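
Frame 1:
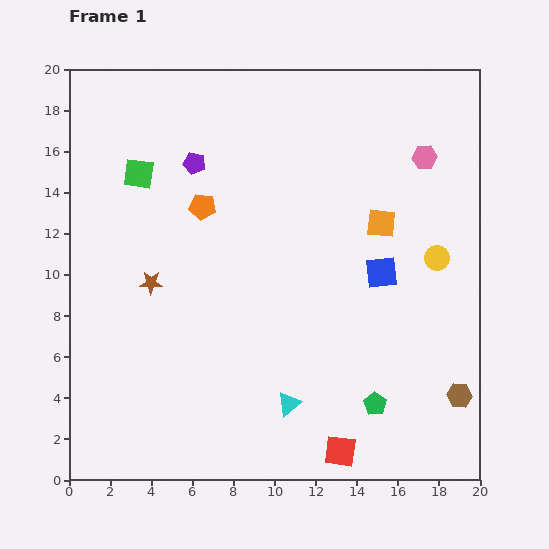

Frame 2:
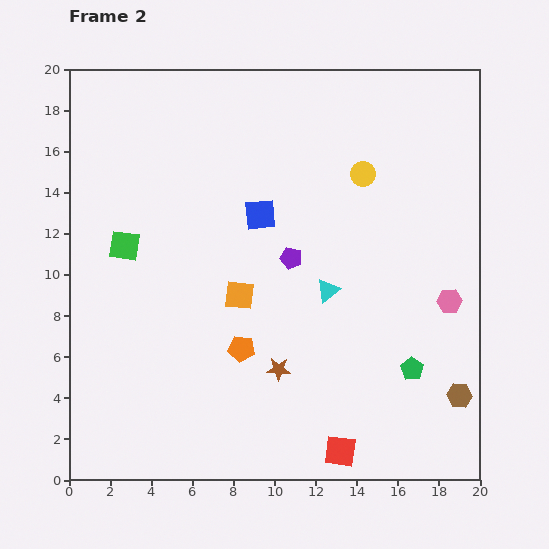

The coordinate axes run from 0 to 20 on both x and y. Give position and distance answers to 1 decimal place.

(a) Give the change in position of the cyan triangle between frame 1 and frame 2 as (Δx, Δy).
(1.9, 5.5)

The cyan triangle was at (10.7, 3.7) in frame 1 and (12.6, 9.2) in frame 2.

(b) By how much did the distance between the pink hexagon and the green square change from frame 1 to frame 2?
+2.1

Distance in frame 1: 13.9. Distance in frame 2: 16.0.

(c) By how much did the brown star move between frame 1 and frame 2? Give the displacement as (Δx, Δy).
(6.2, -4.2)

The brown star was at (4.0, 9.6) in frame 1 and (10.2, 5.4) in frame 2.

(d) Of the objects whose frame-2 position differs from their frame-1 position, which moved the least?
the green pentagon

(moved 2.5)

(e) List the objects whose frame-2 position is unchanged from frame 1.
the brown hexagon, the red square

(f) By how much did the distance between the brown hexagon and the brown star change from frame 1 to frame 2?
-7.1

Distance in frame 1: 16.0. Distance in frame 2: 8.9.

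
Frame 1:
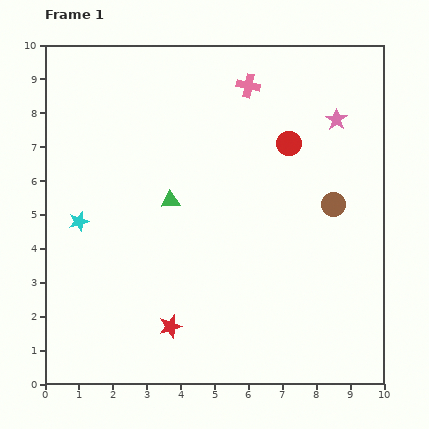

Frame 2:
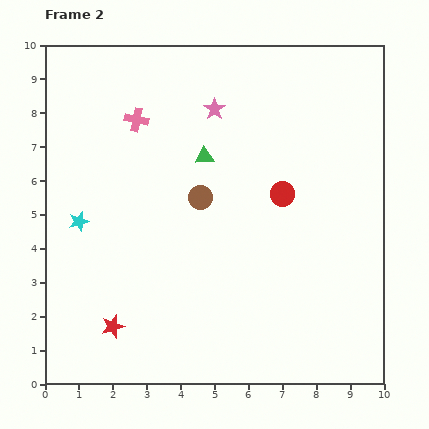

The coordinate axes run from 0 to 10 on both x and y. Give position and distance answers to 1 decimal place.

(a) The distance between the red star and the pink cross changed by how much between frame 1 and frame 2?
-1.4

Distance in frame 1: 7.5. Distance in frame 2: 6.1.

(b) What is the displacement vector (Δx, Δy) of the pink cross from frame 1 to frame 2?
(-3.3, -1.0)

The pink cross was at (6.0, 8.8) in frame 1 and (2.7, 7.8) in frame 2.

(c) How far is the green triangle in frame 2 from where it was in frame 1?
1.6

The green triangle moved from (3.7, 5.4) to (4.7, 6.7), a distance of √(1.0² + 1.3²) ≈ 1.6.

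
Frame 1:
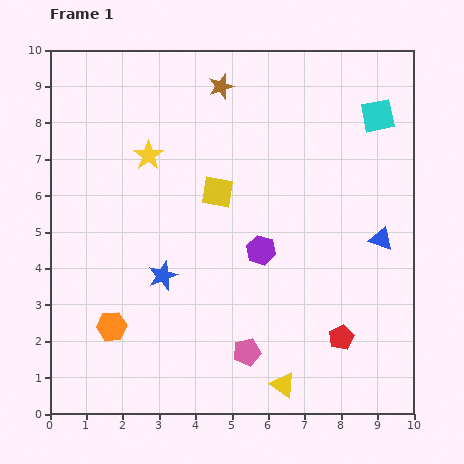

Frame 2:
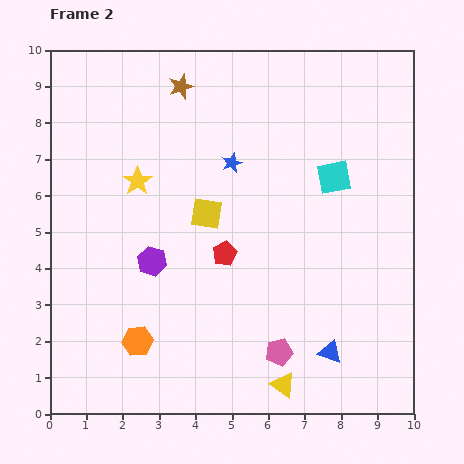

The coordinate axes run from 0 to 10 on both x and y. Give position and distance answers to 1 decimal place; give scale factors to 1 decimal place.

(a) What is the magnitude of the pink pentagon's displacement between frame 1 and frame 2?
0.9

The pink pentagon moved from (5.4, 1.7) to (6.3, 1.7), a distance of √(0.9² + 0.0²) ≈ 0.9.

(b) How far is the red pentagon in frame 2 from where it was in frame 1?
3.9

The red pentagon moved from (8.0, 2.1) to (4.8, 4.4), a distance of √(3.2² + 2.3²) ≈ 3.9.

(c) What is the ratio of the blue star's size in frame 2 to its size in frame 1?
0.7×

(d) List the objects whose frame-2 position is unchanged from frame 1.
the yellow triangle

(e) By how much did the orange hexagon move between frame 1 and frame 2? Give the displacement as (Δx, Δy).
(0.7, -0.4)

The orange hexagon was at (1.7, 2.4) in frame 1 and (2.4, 2.0) in frame 2.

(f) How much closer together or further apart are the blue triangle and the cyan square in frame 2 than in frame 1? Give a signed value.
+1.4

Distance in frame 1: 3.4. Distance in frame 2: 4.8.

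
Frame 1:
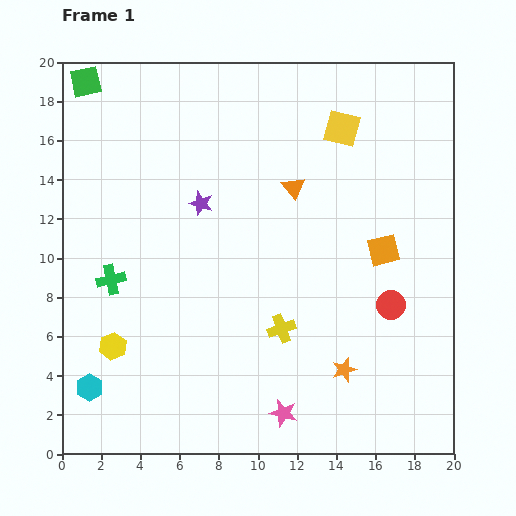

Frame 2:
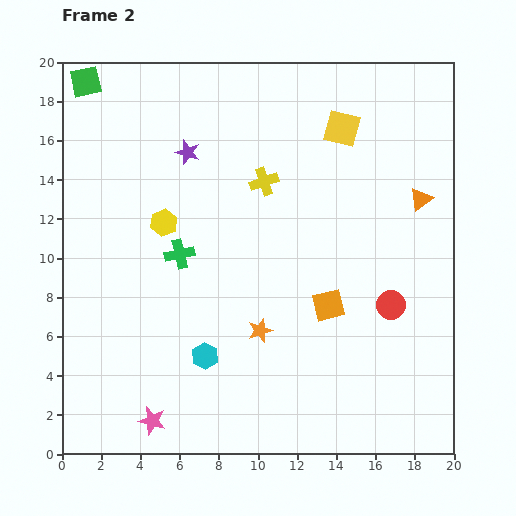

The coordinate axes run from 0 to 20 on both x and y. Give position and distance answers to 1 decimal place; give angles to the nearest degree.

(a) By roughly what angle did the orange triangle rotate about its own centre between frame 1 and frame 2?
30° clockwise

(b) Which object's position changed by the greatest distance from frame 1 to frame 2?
the yellow cross

(moved 7.6; next 6.8)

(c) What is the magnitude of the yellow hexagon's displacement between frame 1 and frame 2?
6.8

The yellow hexagon moved from (2.6, 5.5) to (5.2, 11.8), a distance of √(2.6² + 6.3²) ≈ 6.8.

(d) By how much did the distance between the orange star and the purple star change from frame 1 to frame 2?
-1.4

Distance in frame 1: 11.2. Distance in frame 2: 9.8.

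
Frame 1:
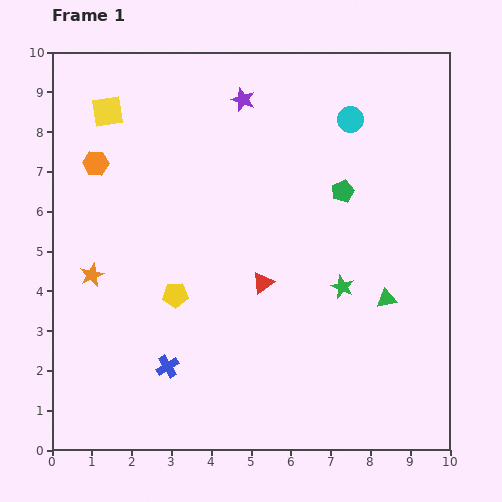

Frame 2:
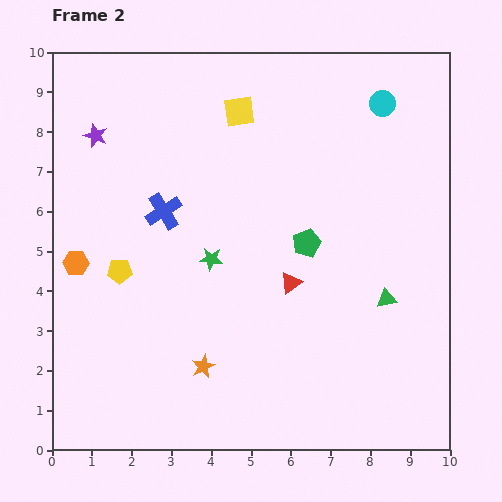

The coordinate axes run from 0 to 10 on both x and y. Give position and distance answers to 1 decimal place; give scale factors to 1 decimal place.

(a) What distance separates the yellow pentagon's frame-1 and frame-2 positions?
1.5

The yellow pentagon moved from (3.1, 3.9) to (1.7, 4.5), a distance of √(1.4² + 0.6²) ≈ 1.5.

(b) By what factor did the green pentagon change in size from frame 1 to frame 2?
1.3×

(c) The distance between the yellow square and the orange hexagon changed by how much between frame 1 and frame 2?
+4.3

Distance in frame 1: 1.3. Distance in frame 2: 5.6.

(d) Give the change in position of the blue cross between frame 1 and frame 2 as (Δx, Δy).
(-0.1, 3.9)

The blue cross was at (2.9, 2.1) in frame 1 and (2.8, 6.0) in frame 2.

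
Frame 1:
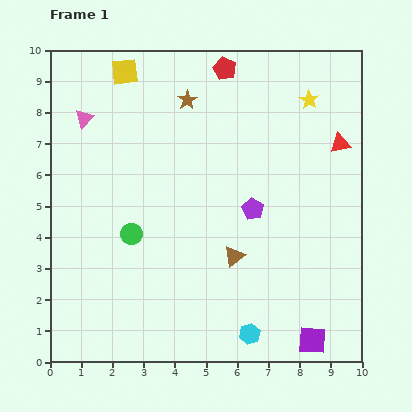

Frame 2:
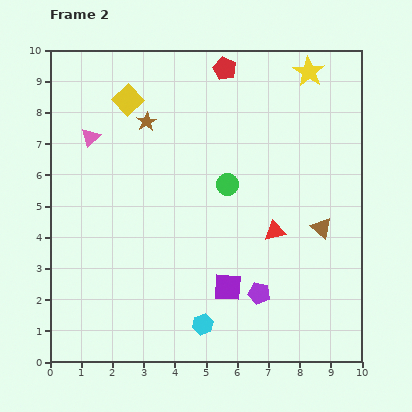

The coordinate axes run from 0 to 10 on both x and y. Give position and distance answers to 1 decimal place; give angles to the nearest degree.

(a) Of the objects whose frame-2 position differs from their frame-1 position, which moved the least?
the pink triangle

(moved 0.6)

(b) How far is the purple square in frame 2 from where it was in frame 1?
3.2

The purple square moved from (8.4, 0.7) to (5.7, 2.4), a distance of √(2.7² + 1.7²) ≈ 3.2.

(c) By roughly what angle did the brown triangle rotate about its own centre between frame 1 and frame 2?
42° counter-clockwise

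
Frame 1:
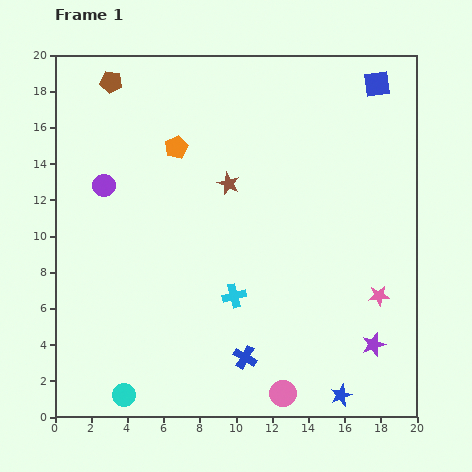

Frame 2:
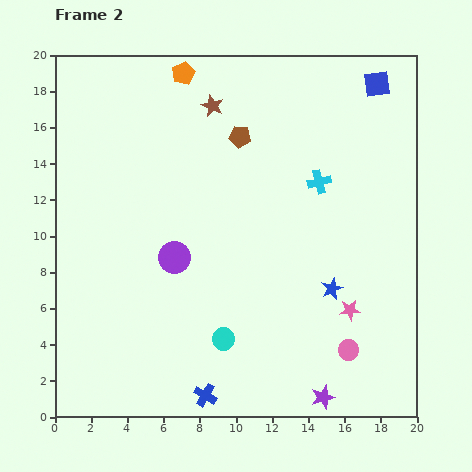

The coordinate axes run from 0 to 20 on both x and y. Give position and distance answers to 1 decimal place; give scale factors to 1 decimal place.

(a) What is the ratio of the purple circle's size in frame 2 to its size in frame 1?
1.4×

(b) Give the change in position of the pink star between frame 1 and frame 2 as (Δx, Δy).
(-1.6, -0.8)

The pink star was at (17.9, 6.7) in frame 1 and (16.3, 5.9) in frame 2.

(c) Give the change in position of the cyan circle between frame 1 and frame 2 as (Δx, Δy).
(5.5, 3.1)

The cyan circle was at (3.8, 1.2) in frame 1 and (9.3, 4.3) in frame 2.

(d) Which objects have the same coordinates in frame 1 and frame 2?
the blue square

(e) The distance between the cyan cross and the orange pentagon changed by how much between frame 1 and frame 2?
+0.8

Distance in frame 1: 8.8. Distance in frame 2: 9.6.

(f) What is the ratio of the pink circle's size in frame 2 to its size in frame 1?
0.8×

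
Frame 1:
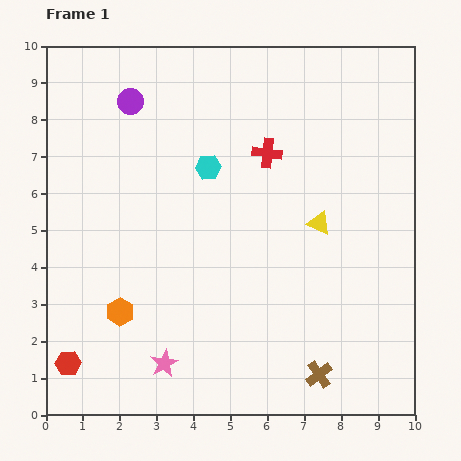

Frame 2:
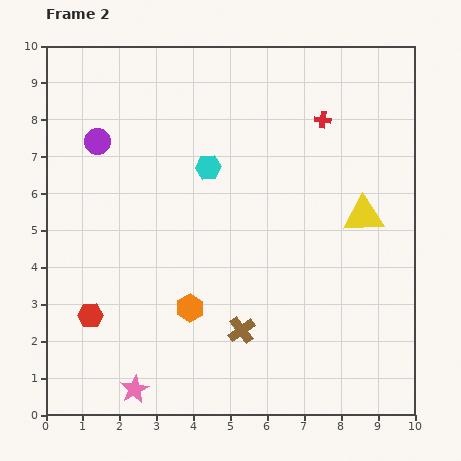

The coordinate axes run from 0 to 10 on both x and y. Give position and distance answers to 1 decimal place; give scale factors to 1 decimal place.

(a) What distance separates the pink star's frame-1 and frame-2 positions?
1.1

The pink star moved from (3.2, 1.4) to (2.4, 0.7), a distance of √(0.8² + 0.7²) ≈ 1.1.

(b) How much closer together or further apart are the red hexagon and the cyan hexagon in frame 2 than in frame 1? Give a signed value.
-1.4

Distance in frame 1: 6.5. Distance in frame 2: 5.1.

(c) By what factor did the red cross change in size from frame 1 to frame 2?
0.6×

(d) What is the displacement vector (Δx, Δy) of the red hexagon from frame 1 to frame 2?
(0.6, 1.3)

The red hexagon was at (0.6, 1.4) in frame 1 and (1.2, 2.7) in frame 2.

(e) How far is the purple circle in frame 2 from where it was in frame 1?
1.4

The purple circle moved from (2.3, 8.5) to (1.4, 7.4), a distance of √(0.9² + 1.1²) ≈ 1.4.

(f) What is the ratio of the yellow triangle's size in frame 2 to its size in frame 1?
1.7×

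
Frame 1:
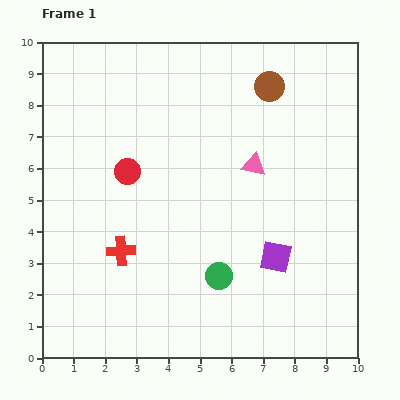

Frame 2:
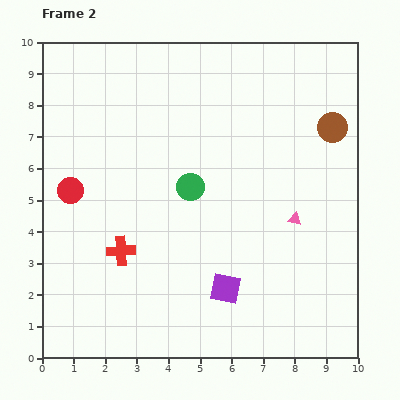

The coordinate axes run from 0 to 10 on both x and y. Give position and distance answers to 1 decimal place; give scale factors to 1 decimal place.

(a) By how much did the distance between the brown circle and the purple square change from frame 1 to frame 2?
+0.7

Distance in frame 1: 5.4. Distance in frame 2: 6.1.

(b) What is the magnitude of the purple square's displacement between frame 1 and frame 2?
1.9

The purple square moved from (7.4, 3.2) to (5.8, 2.2), a distance of √(1.6² + 1.0²) ≈ 1.9.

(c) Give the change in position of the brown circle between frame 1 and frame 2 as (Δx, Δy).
(2.0, -1.3)

The brown circle was at (7.2, 8.6) in frame 1 and (9.2, 7.3) in frame 2.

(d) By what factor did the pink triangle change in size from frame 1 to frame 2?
0.6×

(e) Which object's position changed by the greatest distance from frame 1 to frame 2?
the green circle

(moved 2.9; next 2.4)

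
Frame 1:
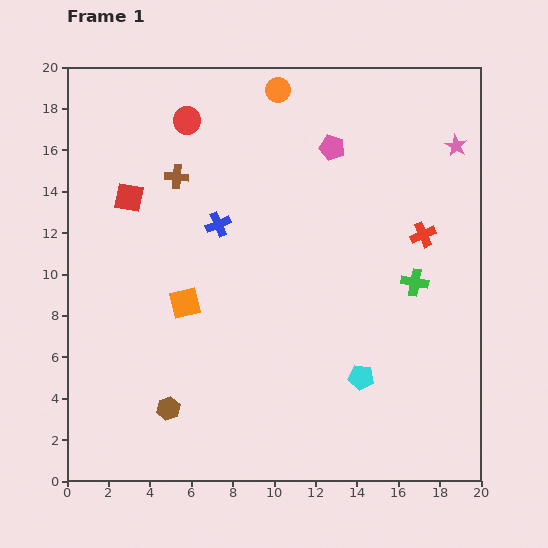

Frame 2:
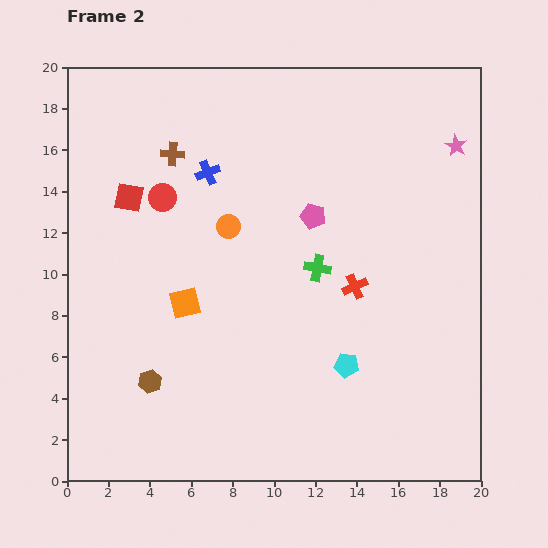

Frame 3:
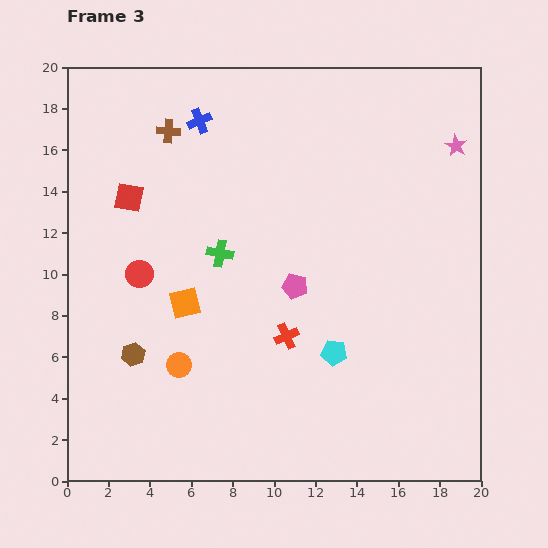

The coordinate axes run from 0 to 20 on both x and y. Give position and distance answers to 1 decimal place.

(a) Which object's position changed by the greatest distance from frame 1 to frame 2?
the orange circle

(moved 7.0; next 4.8)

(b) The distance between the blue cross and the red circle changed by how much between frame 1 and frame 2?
-2.7

Distance in frame 1: 5.2. Distance in frame 2: 2.5.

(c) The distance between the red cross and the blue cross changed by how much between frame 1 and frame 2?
-0.9

Distance in frame 1: 9.9. Distance in frame 2: 9.0.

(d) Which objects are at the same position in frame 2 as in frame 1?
the red square, the orange square, the pink star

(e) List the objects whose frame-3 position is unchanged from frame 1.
the red square, the orange square, the pink star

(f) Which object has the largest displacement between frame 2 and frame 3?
the orange circle

(moved 7.1; next 4.8)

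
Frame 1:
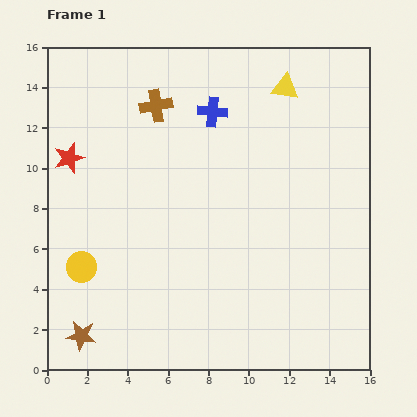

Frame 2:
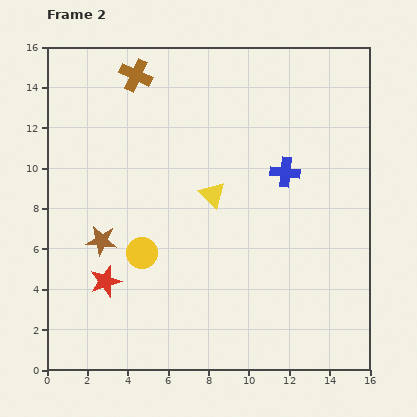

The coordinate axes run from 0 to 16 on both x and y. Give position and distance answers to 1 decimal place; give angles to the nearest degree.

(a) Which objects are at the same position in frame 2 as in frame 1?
none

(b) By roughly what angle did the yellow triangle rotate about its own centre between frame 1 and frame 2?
37° clockwise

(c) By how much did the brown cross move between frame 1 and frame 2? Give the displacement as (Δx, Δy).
(-1.0, 1.5)

The brown cross was at (5.4, 13.1) in frame 1 and (4.4, 14.6) in frame 2.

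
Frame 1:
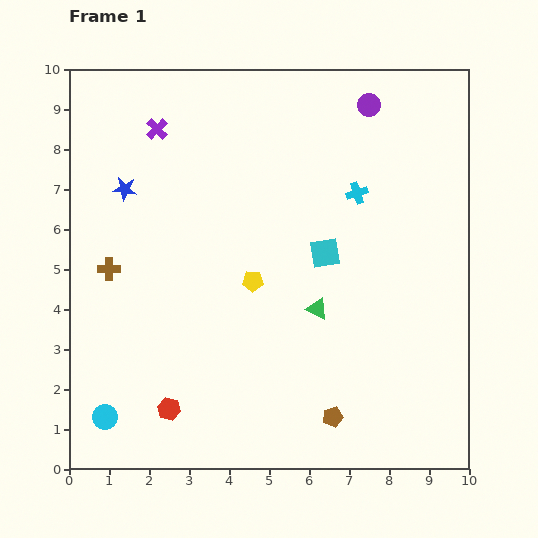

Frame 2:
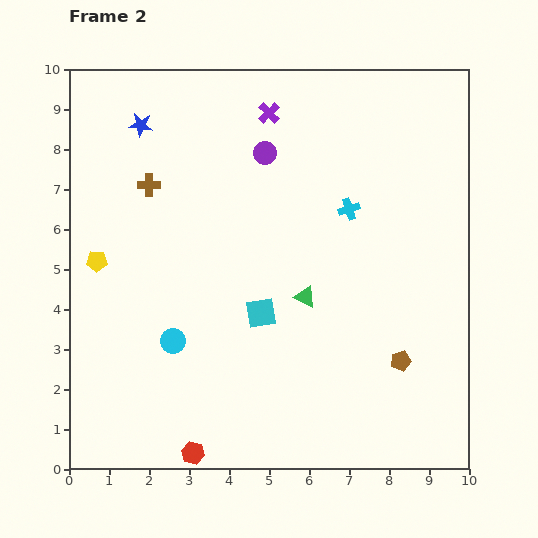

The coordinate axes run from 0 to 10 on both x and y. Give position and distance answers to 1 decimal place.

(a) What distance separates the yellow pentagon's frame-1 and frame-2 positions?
3.9

The yellow pentagon moved from (4.6, 4.7) to (0.7, 5.2), a distance of √(3.9² + 0.5²) ≈ 3.9.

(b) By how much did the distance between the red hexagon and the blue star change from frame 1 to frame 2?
+2.7

Distance in frame 1: 5.6. Distance in frame 2: 8.3.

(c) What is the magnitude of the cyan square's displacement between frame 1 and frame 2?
2.2

The cyan square moved from (6.4, 5.4) to (4.8, 3.9), a distance of √(1.6² + 1.5²) ≈ 2.2.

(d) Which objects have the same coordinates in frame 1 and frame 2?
none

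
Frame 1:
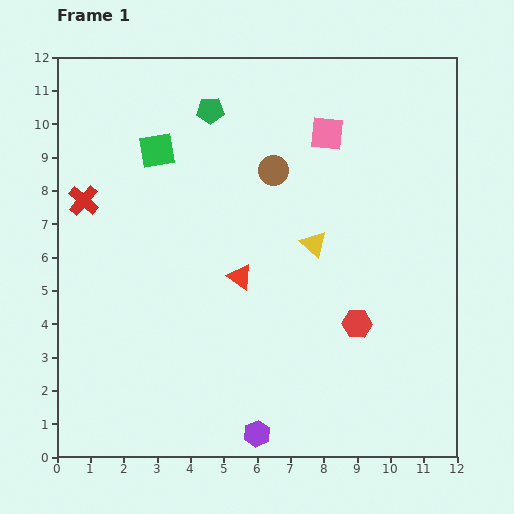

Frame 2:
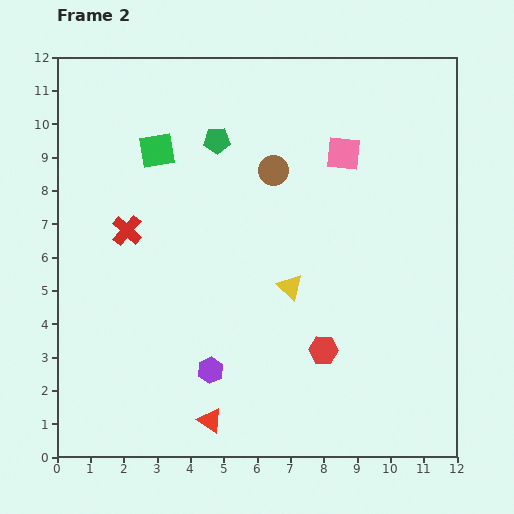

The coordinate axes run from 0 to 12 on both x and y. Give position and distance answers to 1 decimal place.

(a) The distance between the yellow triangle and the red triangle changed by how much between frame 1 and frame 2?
+2.3

Distance in frame 1: 2.4. Distance in frame 2: 4.7.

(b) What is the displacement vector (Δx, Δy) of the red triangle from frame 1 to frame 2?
(-0.9, -4.3)

The red triangle was at (5.5, 5.4) in frame 1 and (4.6, 1.1) in frame 2.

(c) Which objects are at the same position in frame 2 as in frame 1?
the brown circle, the green square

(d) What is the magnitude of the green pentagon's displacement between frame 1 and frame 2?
0.9

The green pentagon moved from (4.6, 10.4) to (4.8, 9.5), a distance of √(0.2² + 0.9²) ≈ 0.9.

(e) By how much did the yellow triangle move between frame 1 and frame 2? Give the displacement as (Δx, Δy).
(-0.7, -1.3)

The yellow triangle was at (7.7, 6.4) in frame 1 and (7.0, 5.1) in frame 2.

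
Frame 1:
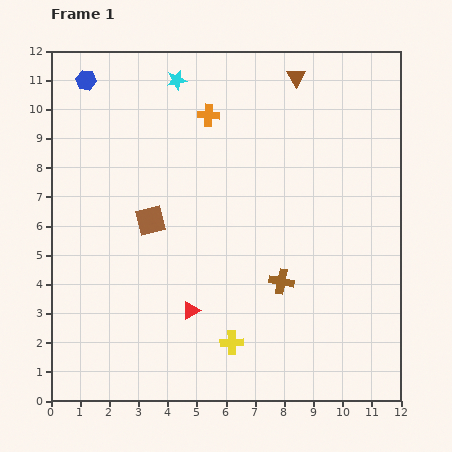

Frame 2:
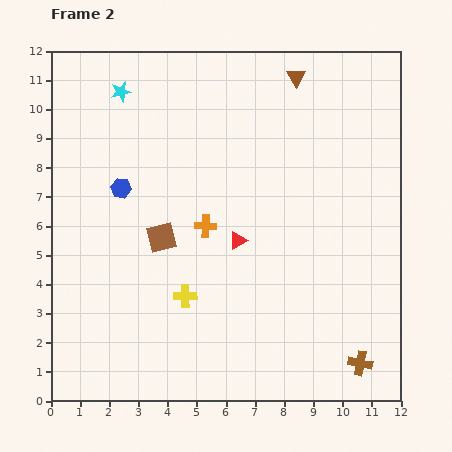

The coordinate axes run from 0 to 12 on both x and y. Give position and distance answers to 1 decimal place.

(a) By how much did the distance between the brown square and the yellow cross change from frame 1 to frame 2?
-2.8

Distance in frame 1: 5.0. Distance in frame 2: 2.2.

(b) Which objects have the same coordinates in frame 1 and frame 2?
the brown triangle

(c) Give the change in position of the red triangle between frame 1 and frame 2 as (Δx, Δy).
(1.6, 2.4)

The red triangle was at (4.8, 3.1) in frame 1 and (6.4, 5.5) in frame 2.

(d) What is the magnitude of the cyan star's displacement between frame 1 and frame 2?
1.9

The cyan star moved from (4.3, 11.0) to (2.4, 10.6), a distance of √(1.9² + 0.4²) ≈ 1.9.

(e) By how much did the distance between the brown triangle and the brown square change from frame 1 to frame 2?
+0.2

Distance in frame 1: 7.0. Distance in frame 2: 7.2.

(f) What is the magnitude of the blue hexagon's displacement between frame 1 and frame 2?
3.9

The blue hexagon moved from (1.2, 11.0) to (2.4, 7.3), a distance of √(1.2² + 3.7²) ≈ 3.9.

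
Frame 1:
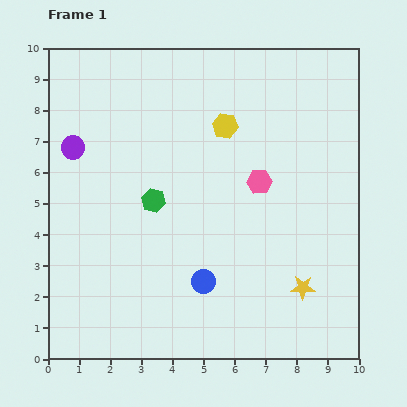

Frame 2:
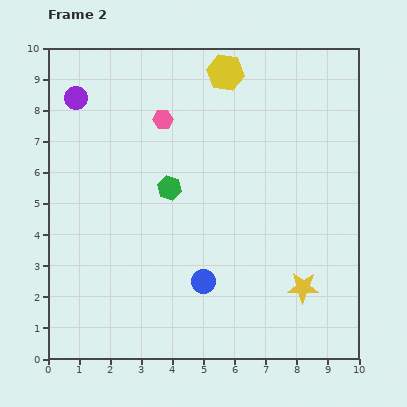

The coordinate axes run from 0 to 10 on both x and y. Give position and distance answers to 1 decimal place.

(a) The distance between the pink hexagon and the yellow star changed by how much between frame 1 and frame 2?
+3.3

Distance in frame 1: 3.7. Distance in frame 2: 7.0.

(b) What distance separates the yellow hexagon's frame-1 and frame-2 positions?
1.7

The yellow hexagon moved from (5.7, 7.5) to (5.7, 9.2), a distance of √(0.0² + 1.7²) ≈ 1.7.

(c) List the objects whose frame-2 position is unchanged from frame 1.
the blue circle, the yellow star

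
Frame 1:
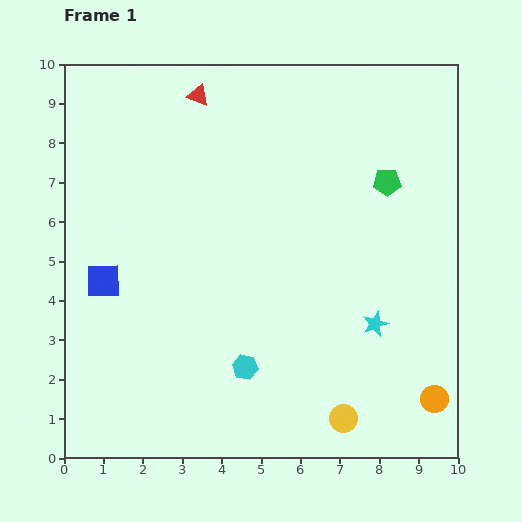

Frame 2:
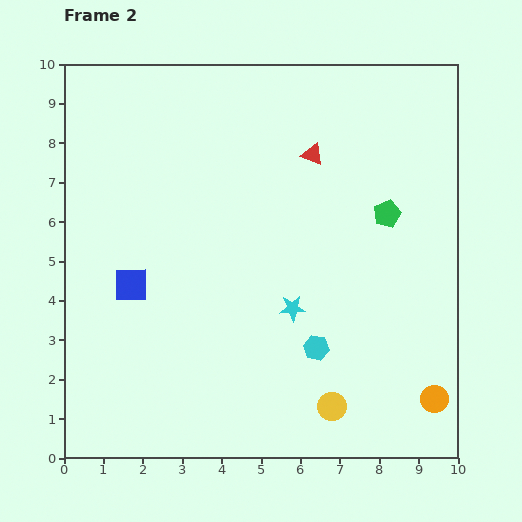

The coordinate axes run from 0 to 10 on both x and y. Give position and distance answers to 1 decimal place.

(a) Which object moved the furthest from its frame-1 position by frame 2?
the red triangle

(moved 3.3; next 2.1)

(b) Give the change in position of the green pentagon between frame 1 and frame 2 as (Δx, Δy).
(0.0, -0.8)

The green pentagon was at (8.2, 7.0) in frame 1 and (8.2, 6.2) in frame 2.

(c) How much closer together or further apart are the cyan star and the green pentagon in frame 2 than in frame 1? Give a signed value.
-0.2

Distance in frame 1: 3.6. Distance in frame 2: 3.4.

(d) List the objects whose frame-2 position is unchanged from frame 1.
the orange circle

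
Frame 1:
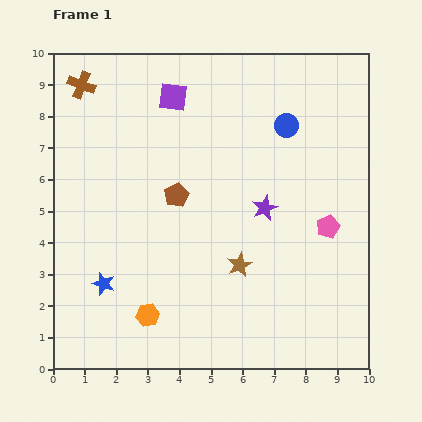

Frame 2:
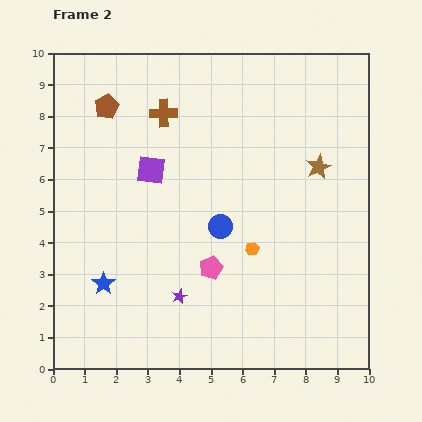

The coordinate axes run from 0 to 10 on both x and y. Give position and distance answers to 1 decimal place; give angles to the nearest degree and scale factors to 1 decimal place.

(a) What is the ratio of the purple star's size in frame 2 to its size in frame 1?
0.6×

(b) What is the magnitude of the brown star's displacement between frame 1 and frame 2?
4.0

The brown star moved from (5.9, 3.3) to (8.4, 6.4), a distance of √(2.5² + 3.1²) ≈ 4.0.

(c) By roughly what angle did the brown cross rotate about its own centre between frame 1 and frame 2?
22° counter-clockwise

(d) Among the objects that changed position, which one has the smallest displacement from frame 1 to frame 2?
the purple square

(moved 2.4)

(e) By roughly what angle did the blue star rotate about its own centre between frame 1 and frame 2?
19° clockwise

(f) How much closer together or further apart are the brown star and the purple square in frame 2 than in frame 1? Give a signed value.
-0.4

Distance in frame 1: 5.7. Distance in frame 2: 5.3.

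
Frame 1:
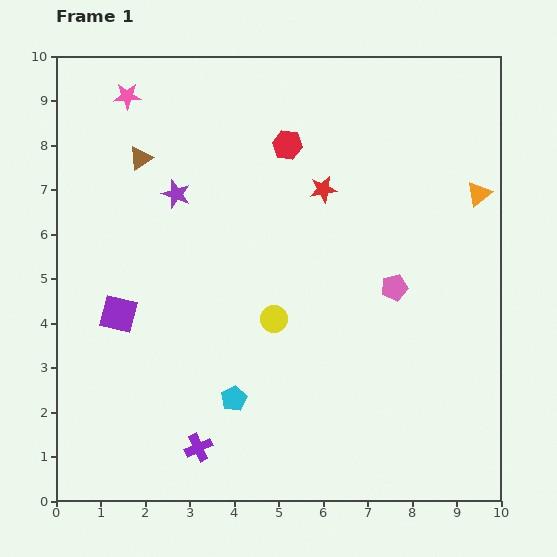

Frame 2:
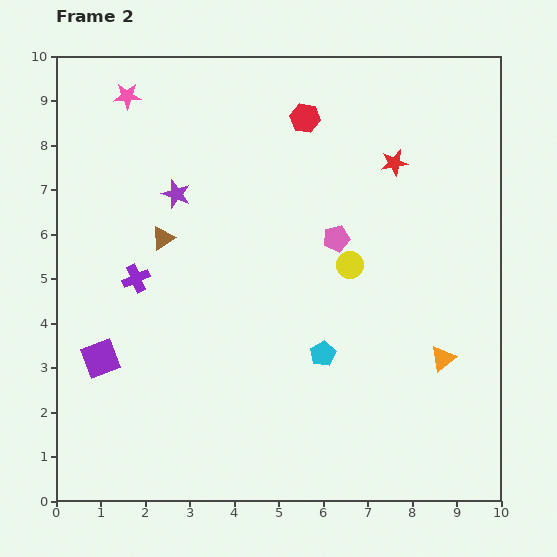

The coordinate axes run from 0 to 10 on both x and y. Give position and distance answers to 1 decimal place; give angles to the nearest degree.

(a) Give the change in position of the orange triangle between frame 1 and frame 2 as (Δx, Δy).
(-0.8, -3.7)

The orange triangle was at (9.5, 6.9) in frame 1 and (8.7, 3.2) in frame 2.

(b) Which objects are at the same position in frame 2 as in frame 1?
the pink star, the purple star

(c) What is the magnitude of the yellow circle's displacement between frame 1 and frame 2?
2.1

The yellow circle moved from (4.9, 4.1) to (6.6, 5.3), a distance of √(1.7² + 1.2²) ≈ 2.1.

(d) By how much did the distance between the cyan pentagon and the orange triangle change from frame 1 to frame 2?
-4.5

Distance in frame 1: 7.2. Distance in frame 2: 2.7.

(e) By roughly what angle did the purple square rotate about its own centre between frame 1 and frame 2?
35° counter-clockwise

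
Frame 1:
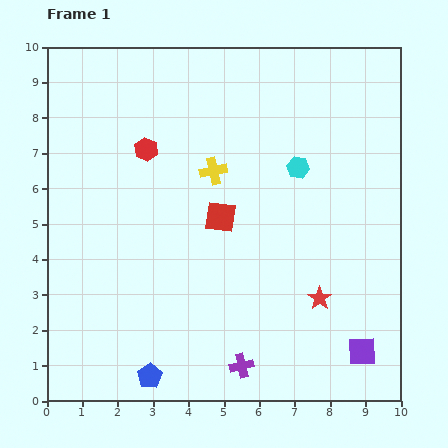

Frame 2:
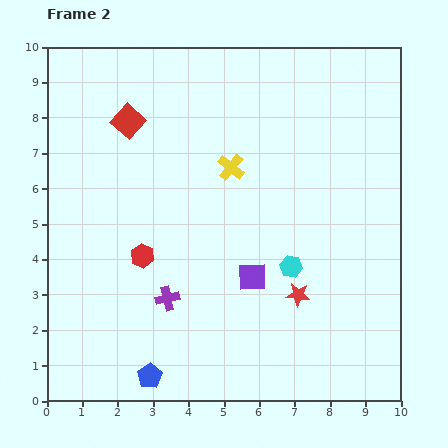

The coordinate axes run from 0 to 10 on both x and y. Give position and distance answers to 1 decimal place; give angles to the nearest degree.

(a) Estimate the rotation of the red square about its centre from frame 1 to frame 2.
36° clockwise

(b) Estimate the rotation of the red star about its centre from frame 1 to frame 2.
29° counter-clockwise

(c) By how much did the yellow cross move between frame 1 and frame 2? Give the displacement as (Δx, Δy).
(0.5, 0.1)

The yellow cross was at (4.7, 6.5) in frame 1 and (5.2, 6.6) in frame 2.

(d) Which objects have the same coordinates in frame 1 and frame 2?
the blue pentagon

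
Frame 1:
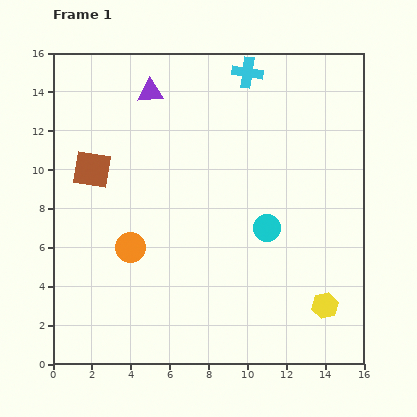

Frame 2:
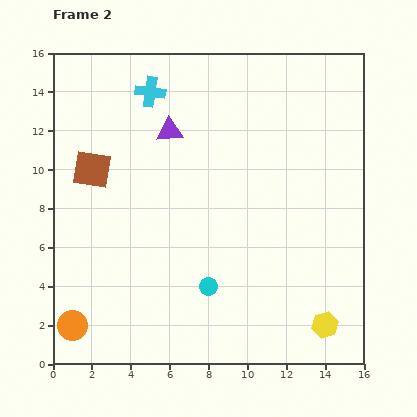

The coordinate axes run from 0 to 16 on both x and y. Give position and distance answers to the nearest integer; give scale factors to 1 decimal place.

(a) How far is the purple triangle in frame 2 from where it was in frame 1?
2

The purple triangle moved from (5, 14) to (6, 12), a distance of √(1² + 2²) ≈ 2.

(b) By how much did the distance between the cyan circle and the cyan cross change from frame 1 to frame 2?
+2

Distance in frame 1: 8. Distance in frame 2: 10.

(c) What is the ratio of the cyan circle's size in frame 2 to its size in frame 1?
0.6×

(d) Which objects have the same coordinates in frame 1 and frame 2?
the brown square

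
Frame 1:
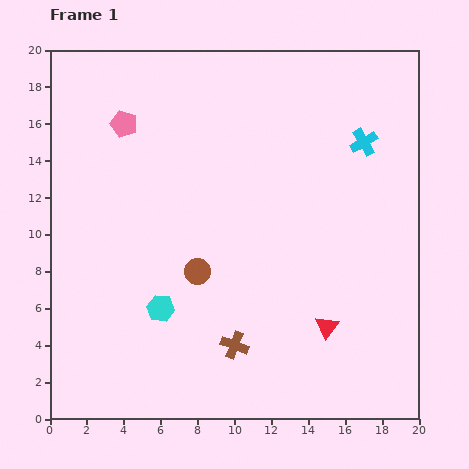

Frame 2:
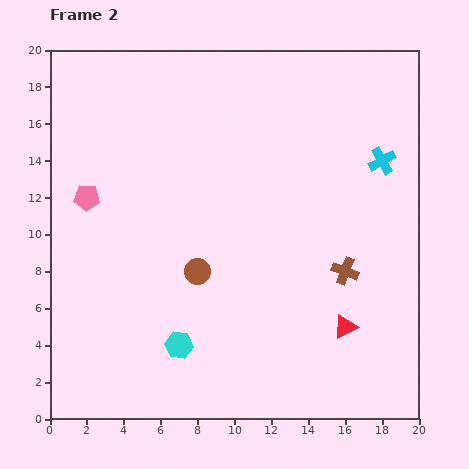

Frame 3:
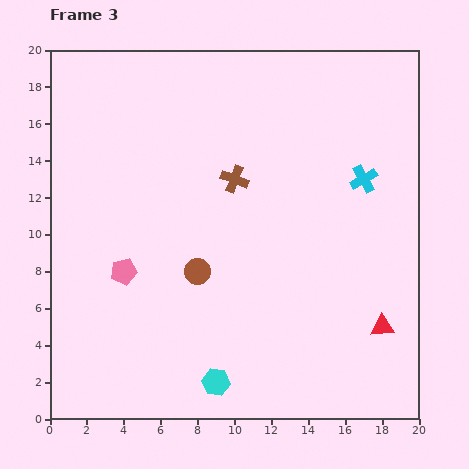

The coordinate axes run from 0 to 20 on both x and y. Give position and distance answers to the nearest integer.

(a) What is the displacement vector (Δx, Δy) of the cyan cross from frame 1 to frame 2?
(1, -1)

The cyan cross was at (17, 15) in frame 1 and (18, 14) in frame 2.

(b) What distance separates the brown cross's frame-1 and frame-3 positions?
9

The brown cross moved from (10, 4) to (10, 13), a distance of √(0² + 9²) ≈ 9.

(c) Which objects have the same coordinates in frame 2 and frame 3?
the brown circle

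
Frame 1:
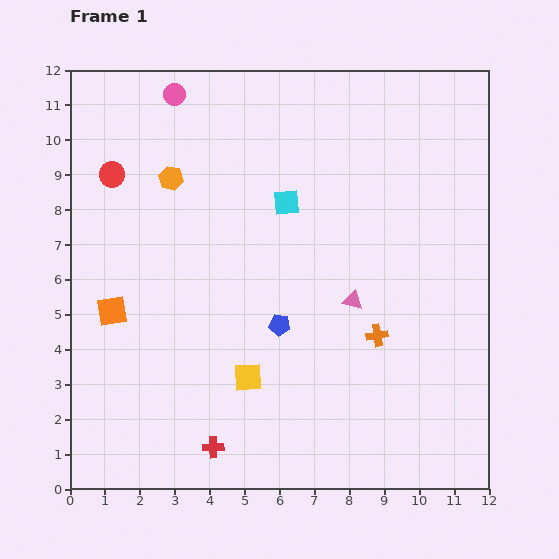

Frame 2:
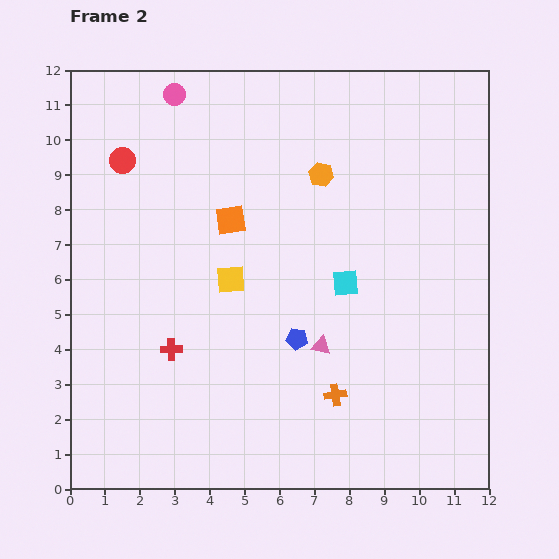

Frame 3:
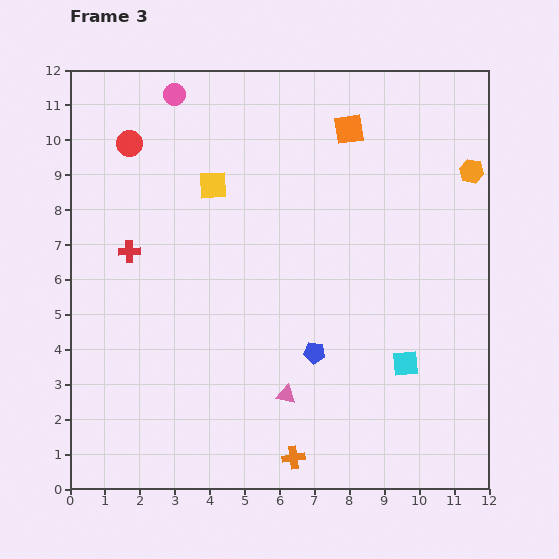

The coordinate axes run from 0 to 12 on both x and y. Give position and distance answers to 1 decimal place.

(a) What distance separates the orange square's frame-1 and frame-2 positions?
4.3

The orange square moved from (1.2, 5.1) to (4.6, 7.7), a distance of √(3.4² + 2.6²) ≈ 4.3.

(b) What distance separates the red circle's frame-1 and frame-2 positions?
0.5

The red circle moved from (1.2, 9.0) to (1.5, 9.4), a distance of √(0.3² + 0.4²) ≈ 0.5.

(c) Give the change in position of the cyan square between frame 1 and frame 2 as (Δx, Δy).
(1.7, -2.3)

The cyan square was at (6.2, 8.2) in frame 1 and (7.9, 5.9) in frame 2.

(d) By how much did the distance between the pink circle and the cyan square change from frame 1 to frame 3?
+5.6

Distance in frame 1: 4.5. Distance in frame 3: 10.1.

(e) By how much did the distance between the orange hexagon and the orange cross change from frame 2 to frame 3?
+3.4

Distance in frame 2: 6.3. Distance in frame 3: 9.7.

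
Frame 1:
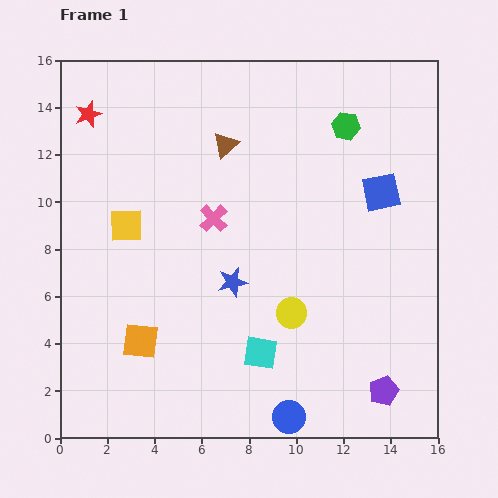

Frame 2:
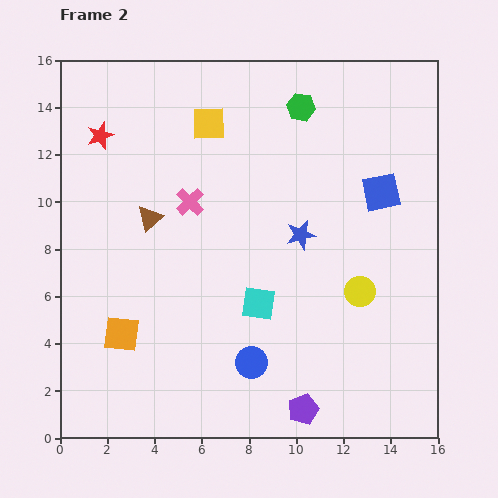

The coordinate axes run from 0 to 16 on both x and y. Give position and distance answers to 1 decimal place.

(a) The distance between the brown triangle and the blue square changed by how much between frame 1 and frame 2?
+3.0

Distance in frame 1: 6.9. Distance in frame 2: 9.9.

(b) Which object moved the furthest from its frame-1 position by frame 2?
the yellow square

(moved 5.5; next 4.5)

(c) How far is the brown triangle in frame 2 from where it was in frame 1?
4.5

The brown triangle moved from (7.0, 12.4) to (3.8, 9.3), a distance of √(3.2² + 3.1²) ≈ 4.5.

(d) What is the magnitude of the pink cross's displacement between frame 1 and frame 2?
1.2

The pink cross moved from (6.5, 9.3) to (5.5, 10.0), a distance of √(1.0² + 0.7²) ≈ 1.2.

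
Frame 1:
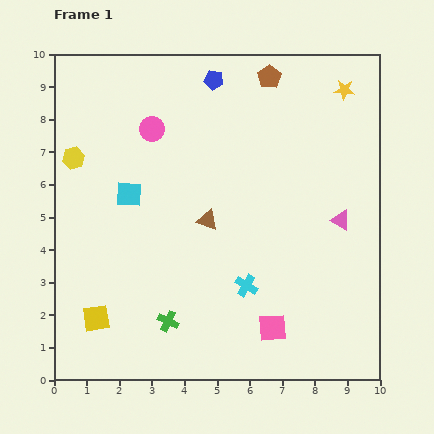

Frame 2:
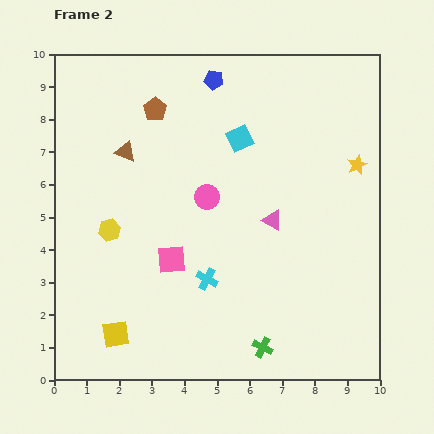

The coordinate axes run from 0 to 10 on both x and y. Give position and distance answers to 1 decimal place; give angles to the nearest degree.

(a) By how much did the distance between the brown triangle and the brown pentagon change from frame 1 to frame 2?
-3.2

Distance in frame 1: 4.8. Distance in frame 2: 1.6.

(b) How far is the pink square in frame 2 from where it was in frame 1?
3.7

The pink square moved from (6.7, 1.6) to (3.6, 3.7), a distance of √(3.1² + 2.1²) ≈ 3.7.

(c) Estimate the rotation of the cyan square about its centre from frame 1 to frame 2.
29° counter-clockwise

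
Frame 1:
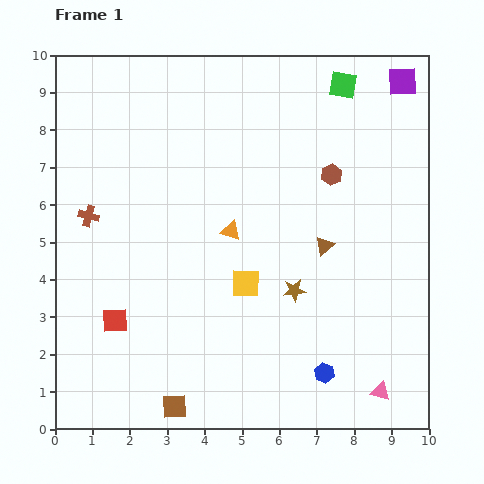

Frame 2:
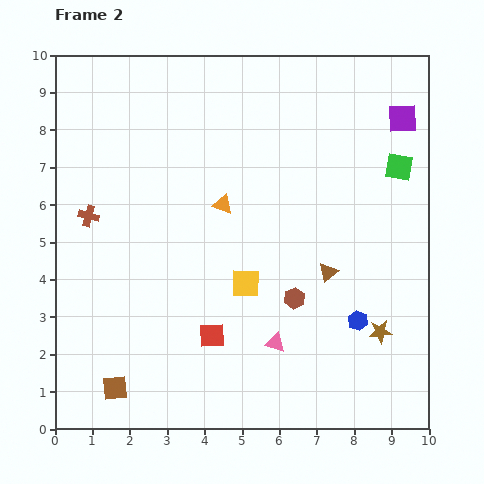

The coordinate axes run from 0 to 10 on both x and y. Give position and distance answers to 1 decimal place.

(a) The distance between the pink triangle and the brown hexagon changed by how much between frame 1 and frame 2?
-4.6

Distance in frame 1: 5.9. Distance in frame 2: 1.3.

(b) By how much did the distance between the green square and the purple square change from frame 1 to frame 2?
-0.3

Distance in frame 1: 1.6. Distance in frame 2: 1.3.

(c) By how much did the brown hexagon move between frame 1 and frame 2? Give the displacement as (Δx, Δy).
(-1.0, -3.3)

The brown hexagon was at (7.4, 6.8) in frame 1 and (6.4, 3.5) in frame 2.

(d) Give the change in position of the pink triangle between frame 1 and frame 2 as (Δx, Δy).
(-2.8, 1.3)

The pink triangle was at (8.7, 1.0) in frame 1 and (5.9, 2.3) in frame 2.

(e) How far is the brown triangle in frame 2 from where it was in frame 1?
0.7

The brown triangle moved from (7.2, 4.9) to (7.3, 4.2), a distance of √(0.1² + 0.7²) ≈ 0.7.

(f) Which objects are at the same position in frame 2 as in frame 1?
the yellow square, the brown cross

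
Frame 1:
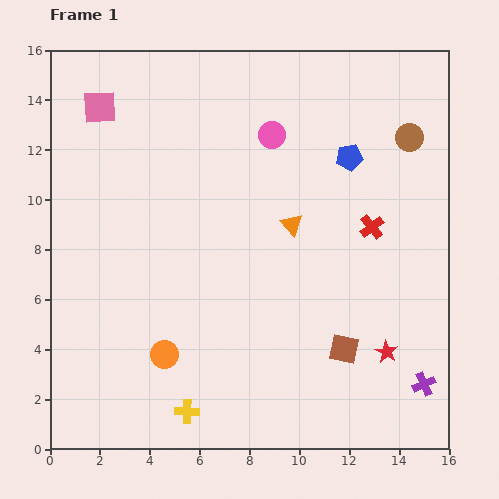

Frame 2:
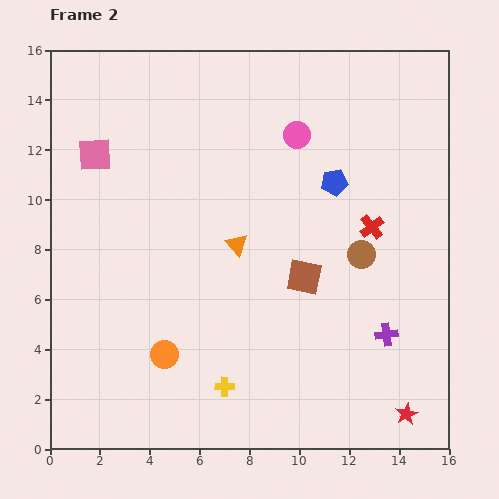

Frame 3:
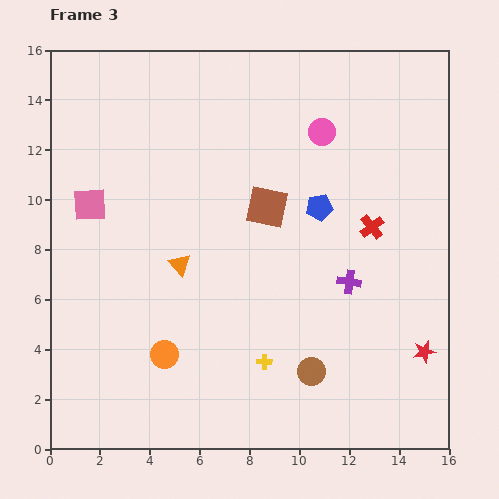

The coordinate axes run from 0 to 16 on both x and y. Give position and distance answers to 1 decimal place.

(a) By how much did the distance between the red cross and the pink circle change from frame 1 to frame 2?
-0.6

Distance in frame 1: 5.4. Distance in frame 2: 4.8.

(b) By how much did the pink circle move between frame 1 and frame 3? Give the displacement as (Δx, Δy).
(2.0, 0.1)

The pink circle was at (8.9, 12.6) in frame 1 and (10.9, 12.7) in frame 3.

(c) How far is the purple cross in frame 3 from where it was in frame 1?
5.1

The purple cross moved from (15.0, 2.6) to (12.0, 6.7), a distance of √(3.0² + 4.1²) ≈ 5.1.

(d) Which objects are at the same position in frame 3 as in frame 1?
the red cross, the orange circle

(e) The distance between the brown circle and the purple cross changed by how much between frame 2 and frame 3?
+0.5

Distance in frame 2: 3.4. Distance in frame 3: 3.9.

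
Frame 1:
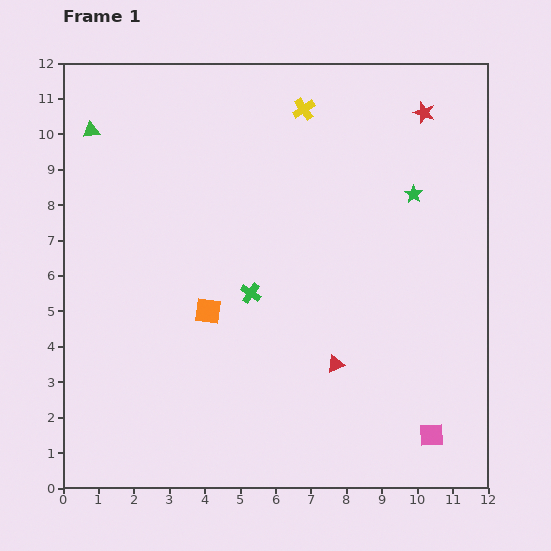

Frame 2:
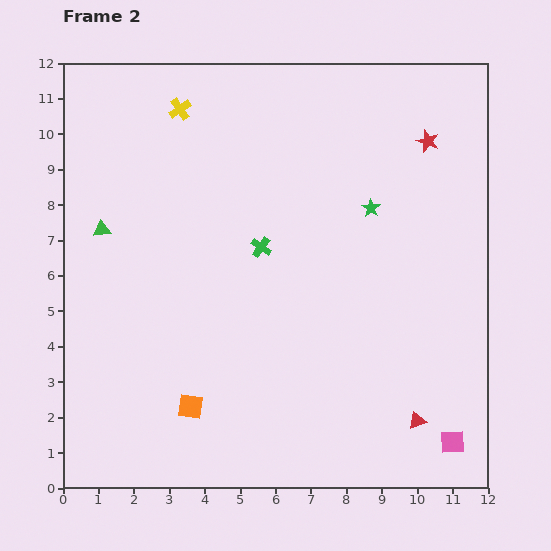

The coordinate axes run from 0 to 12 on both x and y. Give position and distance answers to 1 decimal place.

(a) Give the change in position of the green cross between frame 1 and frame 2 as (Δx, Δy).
(0.3, 1.3)

The green cross was at (5.3, 5.5) in frame 1 and (5.6, 6.8) in frame 2.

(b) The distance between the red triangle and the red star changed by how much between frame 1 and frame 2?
+0.4

Distance in frame 1: 7.5. Distance in frame 2: 7.9.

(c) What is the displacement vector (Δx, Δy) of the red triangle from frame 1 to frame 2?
(2.3, -1.6)

The red triangle was at (7.7, 3.5) in frame 1 and (10.0, 1.9) in frame 2.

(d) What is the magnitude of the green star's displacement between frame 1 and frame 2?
1.3

The green star moved from (9.9, 8.3) to (8.7, 7.9), a distance of √(1.2² + 0.4²) ≈ 1.3.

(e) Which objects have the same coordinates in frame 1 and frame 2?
none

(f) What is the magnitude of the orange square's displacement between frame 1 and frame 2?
2.7

The orange square moved from (4.1, 5.0) to (3.6, 2.3), a distance of √(0.5² + 2.7²) ≈ 2.7.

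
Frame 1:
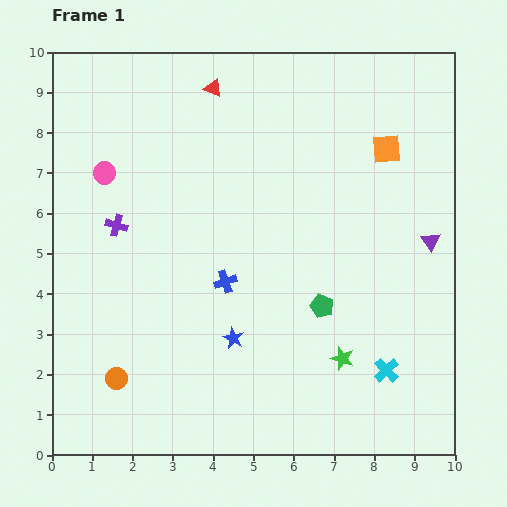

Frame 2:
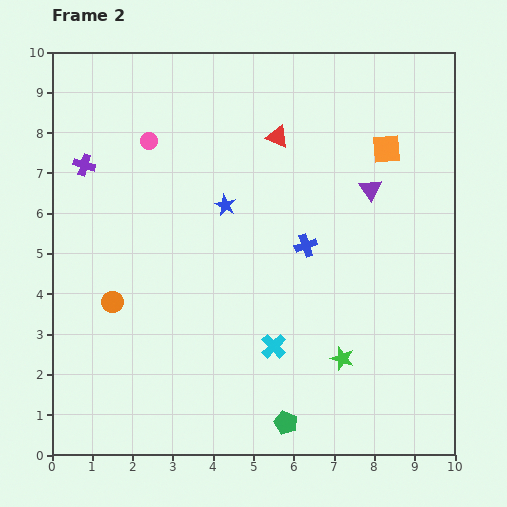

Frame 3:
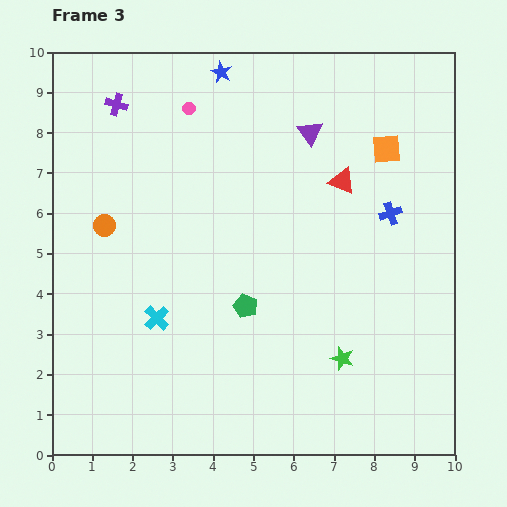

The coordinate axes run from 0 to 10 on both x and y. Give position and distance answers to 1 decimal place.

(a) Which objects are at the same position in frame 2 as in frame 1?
the green star, the orange square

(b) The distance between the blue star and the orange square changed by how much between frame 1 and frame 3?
-1.5

Distance in frame 1: 6.0. Distance in frame 3: 4.5.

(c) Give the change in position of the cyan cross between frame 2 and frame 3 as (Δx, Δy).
(-2.9, 0.7)

The cyan cross was at (5.5, 2.7) in frame 2 and (2.6, 3.4) in frame 3.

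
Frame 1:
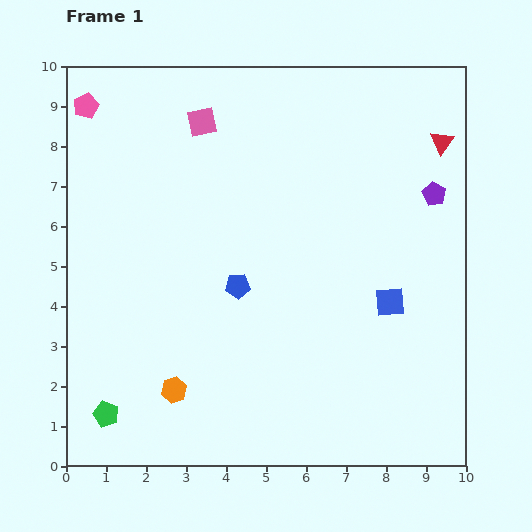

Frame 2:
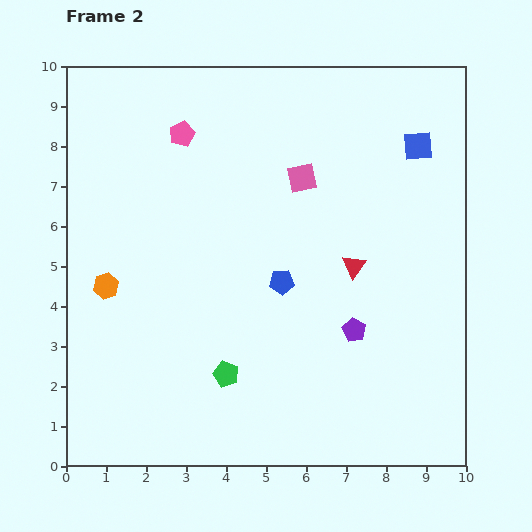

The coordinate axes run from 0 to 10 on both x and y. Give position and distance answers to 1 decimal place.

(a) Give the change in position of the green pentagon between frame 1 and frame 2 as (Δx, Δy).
(3.0, 1.0)

The green pentagon was at (1.0, 1.3) in frame 1 and (4.0, 2.3) in frame 2.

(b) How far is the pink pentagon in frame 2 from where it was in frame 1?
2.5

The pink pentagon moved from (0.5, 9.0) to (2.9, 8.3), a distance of √(2.4² + 0.7²) ≈ 2.5.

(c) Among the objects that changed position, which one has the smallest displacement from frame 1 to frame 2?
the blue pentagon

(moved 1.1)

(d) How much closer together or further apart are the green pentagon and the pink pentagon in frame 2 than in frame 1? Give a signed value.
-1.6

Distance in frame 1: 7.7. Distance in frame 2: 6.1.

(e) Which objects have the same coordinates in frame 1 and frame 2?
none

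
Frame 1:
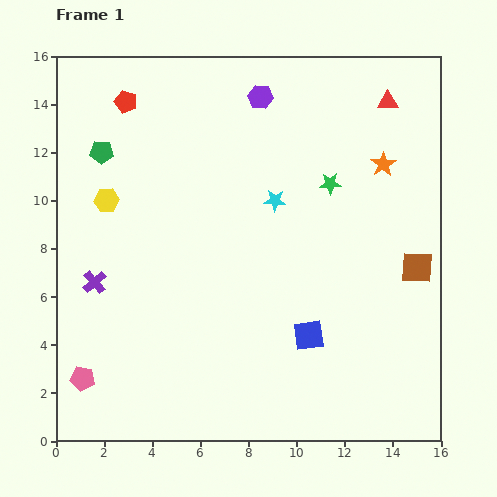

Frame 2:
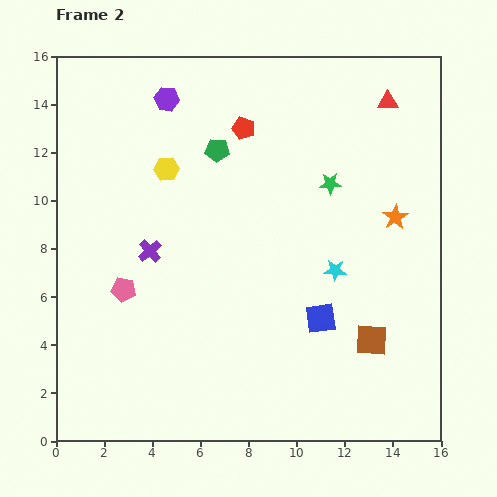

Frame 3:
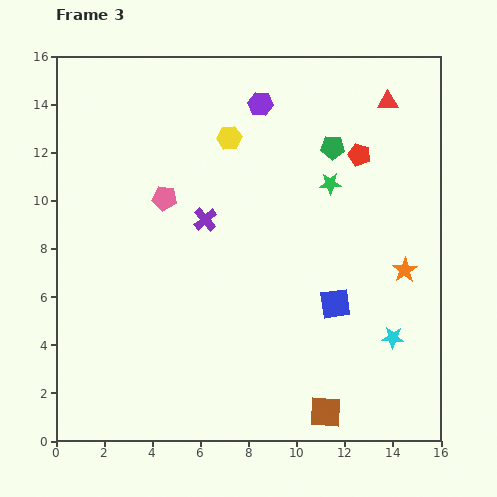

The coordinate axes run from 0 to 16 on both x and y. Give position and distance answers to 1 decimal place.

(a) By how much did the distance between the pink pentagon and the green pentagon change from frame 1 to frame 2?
-2.4

Distance in frame 1: 9.4. Distance in frame 2: 7.0.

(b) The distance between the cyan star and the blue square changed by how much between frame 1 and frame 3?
-3.0

Distance in frame 1: 5.8. Distance in frame 3: 2.8.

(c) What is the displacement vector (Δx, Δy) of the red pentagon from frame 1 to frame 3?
(9.7, -2.2)

The red pentagon was at (2.9, 14.1) in frame 1 and (12.6, 11.9) in frame 3.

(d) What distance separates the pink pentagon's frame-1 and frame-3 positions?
8.2

The pink pentagon moved from (1.1, 2.6) to (4.5, 10.1), a distance of √(3.4² + 7.5²) ≈ 8.2.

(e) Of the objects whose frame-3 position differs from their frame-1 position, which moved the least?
the purple hexagon

(moved 0.3)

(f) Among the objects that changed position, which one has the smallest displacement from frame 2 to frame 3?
the blue square

(moved 0.8)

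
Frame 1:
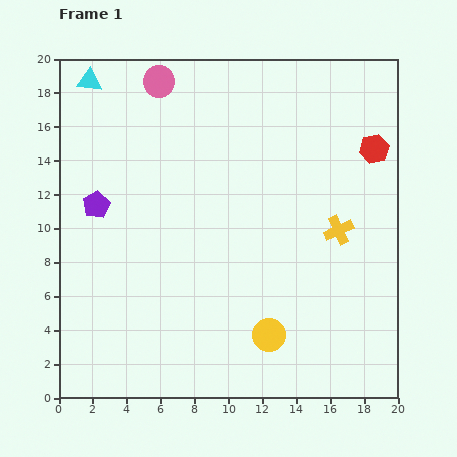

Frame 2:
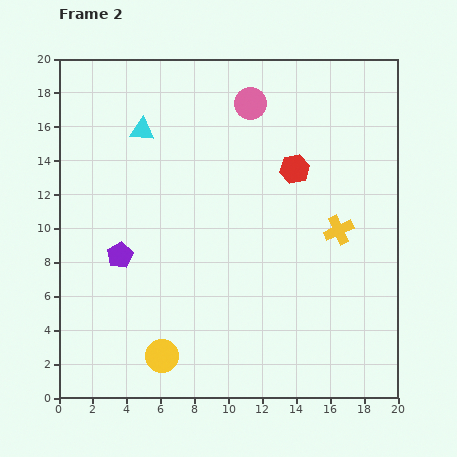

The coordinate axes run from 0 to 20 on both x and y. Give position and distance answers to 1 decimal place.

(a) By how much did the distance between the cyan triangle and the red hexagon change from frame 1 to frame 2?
-8.0

Distance in frame 1: 17.3. Distance in frame 2: 9.3.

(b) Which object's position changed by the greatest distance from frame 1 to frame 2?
the yellow circle

(moved 6.4; next 5.6)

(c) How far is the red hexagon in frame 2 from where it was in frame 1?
4.9

The red hexagon moved from (18.6, 14.7) to (13.9, 13.5), a distance of √(4.7² + 1.2²) ≈ 4.9.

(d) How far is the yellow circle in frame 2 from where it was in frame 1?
6.4

The yellow circle moved from (12.4, 3.7) to (6.1, 2.5), a distance of √(6.3² + 1.2²) ≈ 6.4.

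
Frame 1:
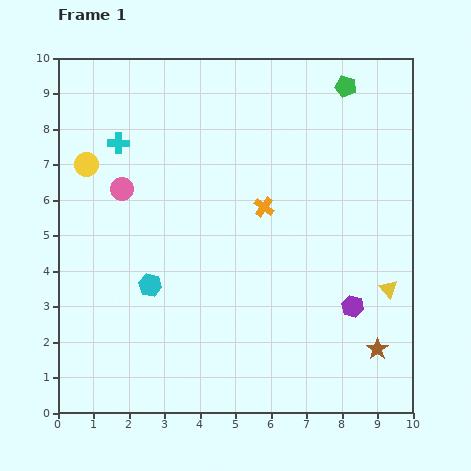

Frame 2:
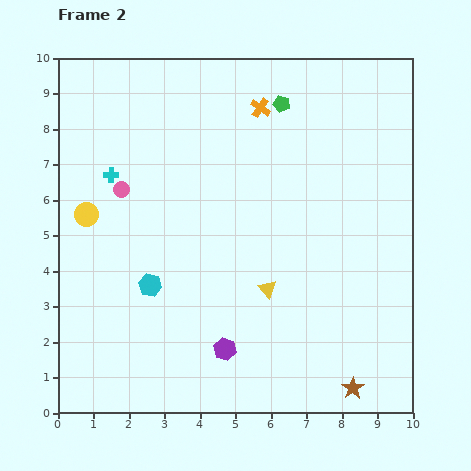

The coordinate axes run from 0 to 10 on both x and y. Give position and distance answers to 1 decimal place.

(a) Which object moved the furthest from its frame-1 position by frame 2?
the purple hexagon

(moved 3.8; next 3.4)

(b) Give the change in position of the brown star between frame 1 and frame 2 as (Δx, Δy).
(-0.7, -1.1)

The brown star was at (9.0, 1.8) in frame 1 and (8.3, 0.7) in frame 2.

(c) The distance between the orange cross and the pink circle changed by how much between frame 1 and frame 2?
+0.5

Distance in frame 1: 4.0. Distance in frame 2: 4.5.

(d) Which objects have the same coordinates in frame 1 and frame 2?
the pink circle, the cyan hexagon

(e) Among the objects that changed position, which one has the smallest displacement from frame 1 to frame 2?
the cyan cross

(moved 0.9)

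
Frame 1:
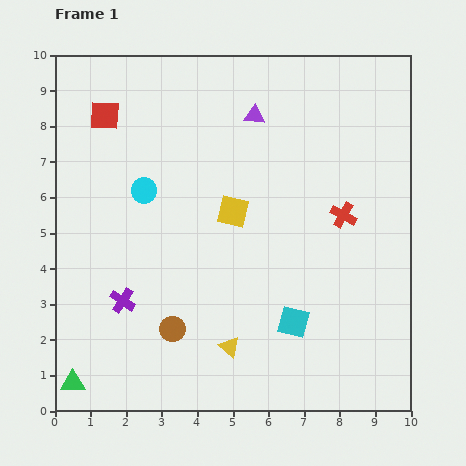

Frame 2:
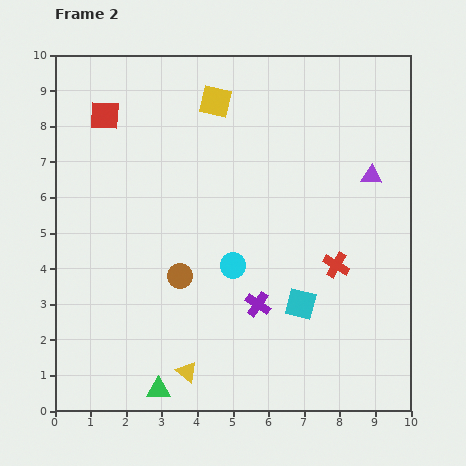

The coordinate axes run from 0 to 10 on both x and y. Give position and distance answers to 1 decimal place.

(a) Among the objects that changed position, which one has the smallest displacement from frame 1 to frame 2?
the cyan square

(moved 0.5)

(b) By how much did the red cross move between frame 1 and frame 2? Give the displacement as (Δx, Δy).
(-0.2, -1.4)

The red cross was at (8.1, 5.5) in frame 1 and (7.9, 4.1) in frame 2.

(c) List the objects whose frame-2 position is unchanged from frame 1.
the red square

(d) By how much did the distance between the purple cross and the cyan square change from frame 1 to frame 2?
-3.6

Distance in frame 1: 4.8. Distance in frame 2: 1.2.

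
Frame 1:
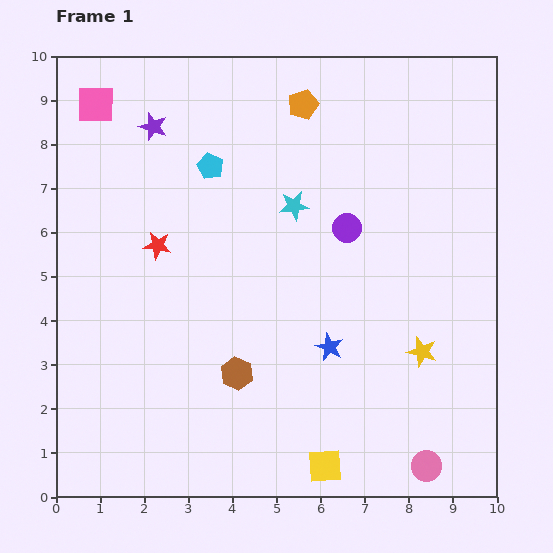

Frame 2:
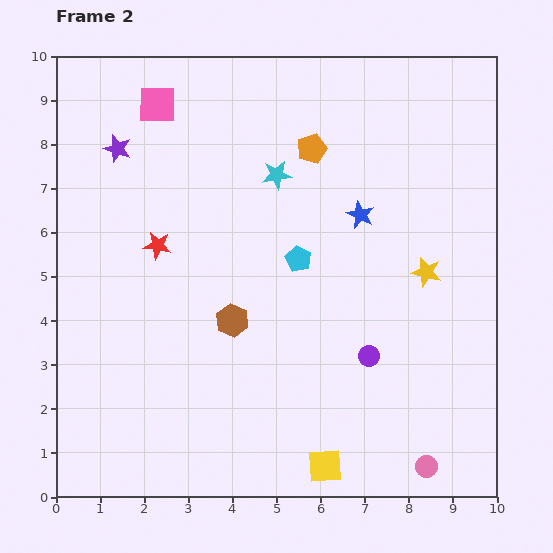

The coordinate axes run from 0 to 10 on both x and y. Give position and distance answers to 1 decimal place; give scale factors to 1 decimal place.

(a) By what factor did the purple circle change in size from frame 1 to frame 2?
0.7×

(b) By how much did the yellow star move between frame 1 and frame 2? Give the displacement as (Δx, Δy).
(0.1, 1.8)

The yellow star was at (8.3, 3.3) in frame 1 and (8.4, 5.1) in frame 2.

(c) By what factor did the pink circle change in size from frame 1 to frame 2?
0.7×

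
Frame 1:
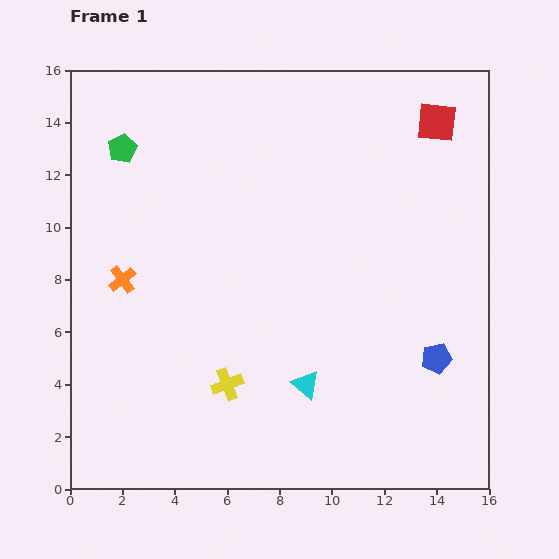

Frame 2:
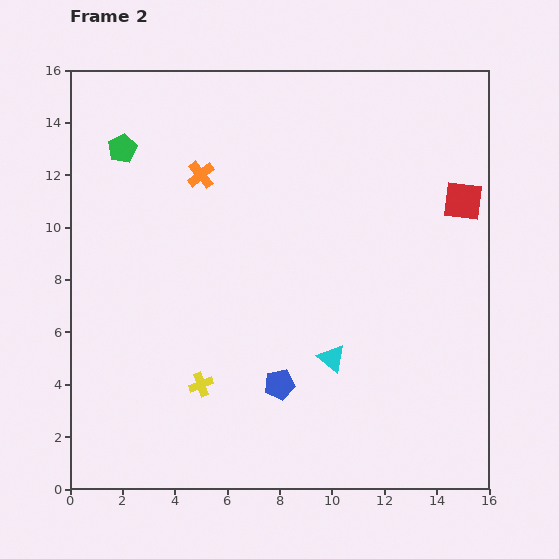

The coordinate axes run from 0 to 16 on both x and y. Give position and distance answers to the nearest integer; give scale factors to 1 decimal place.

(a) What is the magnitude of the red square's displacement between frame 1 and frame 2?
3

The red square moved from (14, 14) to (15, 11), a distance of √(1² + 3²) ≈ 3.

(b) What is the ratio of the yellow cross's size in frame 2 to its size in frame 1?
0.8×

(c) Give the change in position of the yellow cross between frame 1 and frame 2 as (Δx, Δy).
(-1, 0)

The yellow cross was at (6, 4) in frame 1 and (5, 4) in frame 2.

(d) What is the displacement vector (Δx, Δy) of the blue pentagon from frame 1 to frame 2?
(-6, -1)

The blue pentagon was at (14, 5) in frame 1 and (8, 4) in frame 2.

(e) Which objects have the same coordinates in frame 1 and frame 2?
the green pentagon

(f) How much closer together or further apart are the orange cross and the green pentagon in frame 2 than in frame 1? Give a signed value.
-2

Distance in frame 1: 5. Distance in frame 2: 3.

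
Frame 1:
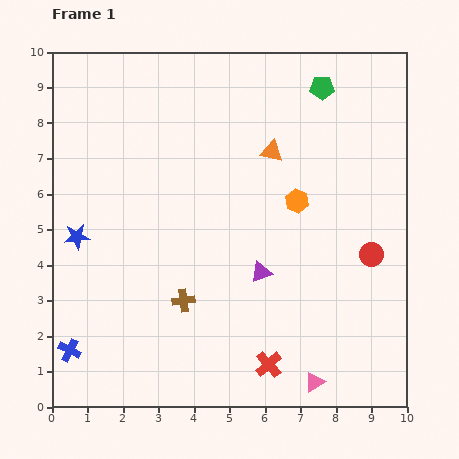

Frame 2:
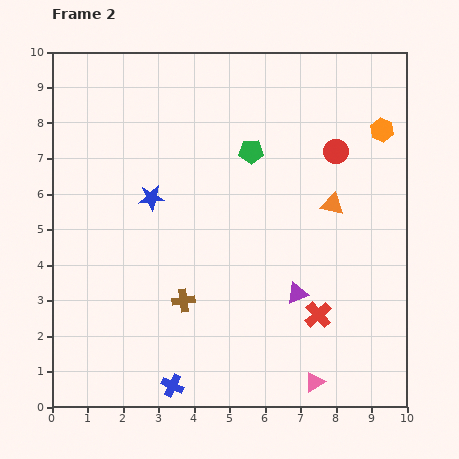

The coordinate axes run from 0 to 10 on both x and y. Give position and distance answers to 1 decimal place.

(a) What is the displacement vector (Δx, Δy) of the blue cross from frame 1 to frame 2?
(2.9, -1.0)

The blue cross was at (0.5, 1.6) in frame 1 and (3.4, 0.6) in frame 2.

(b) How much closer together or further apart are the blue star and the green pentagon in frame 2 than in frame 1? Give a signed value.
-5.0

Distance in frame 1: 8.1. Distance in frame 2: 3.1.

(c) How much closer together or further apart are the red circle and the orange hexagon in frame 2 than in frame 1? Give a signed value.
-1.2

Distance in frame 1: 2.6. Distance in frame 2: 1.4.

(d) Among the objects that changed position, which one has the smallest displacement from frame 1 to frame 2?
the purple triangle

(moved 1.2)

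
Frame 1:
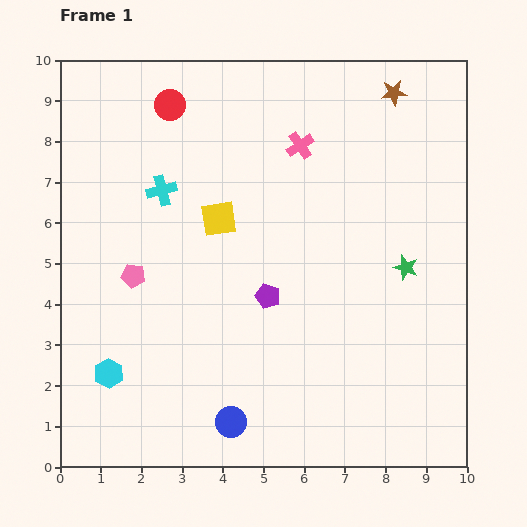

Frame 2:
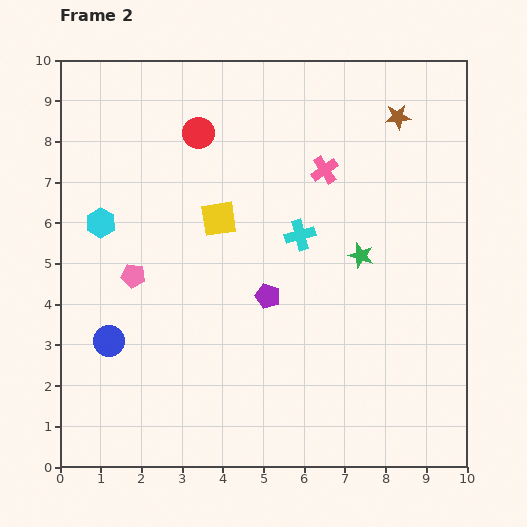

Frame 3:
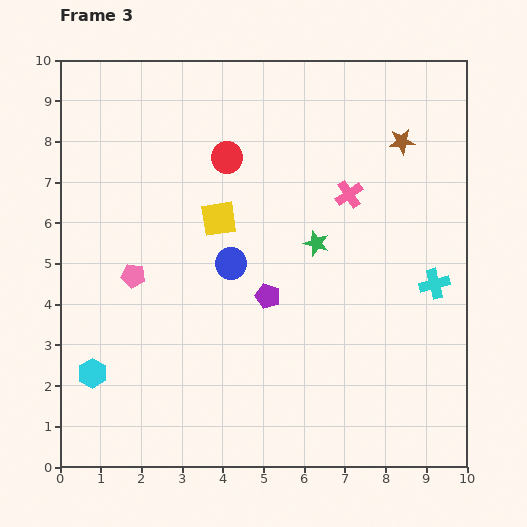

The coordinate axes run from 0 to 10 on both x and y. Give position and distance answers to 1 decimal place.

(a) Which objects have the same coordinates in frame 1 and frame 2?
the yellow square, the purple pentagon, the pink pentagon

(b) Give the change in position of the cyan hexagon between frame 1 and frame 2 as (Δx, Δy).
(-0.2, 3.7)

The cyan hexagon was at (1.2, 2.3) in frame 1 and (1.0, 6.0) in frame 2.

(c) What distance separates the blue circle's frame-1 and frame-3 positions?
3.9

The blue circle moved from (4.2, 1.1) to (4.2, 5.0), a distance of √(0.0² + 3.9²) ≈ 3.9.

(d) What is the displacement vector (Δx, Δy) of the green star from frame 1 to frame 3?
(-2.2, 0.6)

The green star was at (8.5, 4.9) in frame 1 and (6.3, 5.5) in frame 3.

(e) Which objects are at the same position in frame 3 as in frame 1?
the yellow square, the purple pentagon, the pink pentagon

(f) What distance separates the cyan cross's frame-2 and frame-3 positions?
3.5

The cyan cross moved from (5.9, 5.7) to (9.2, 4.5), a distance of √(3.3² + 1.2²) ≈ 3.5.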